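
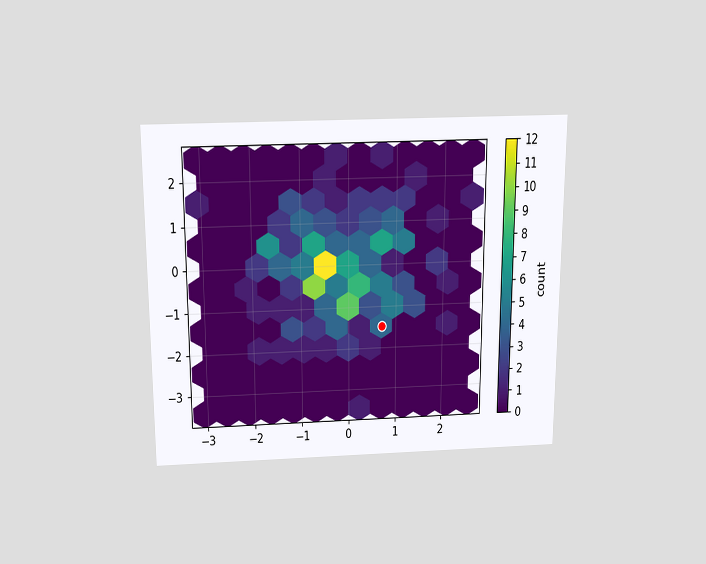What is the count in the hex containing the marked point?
The chart is viewed slightly from above. The marked hex reads 4 on the colorbar.

4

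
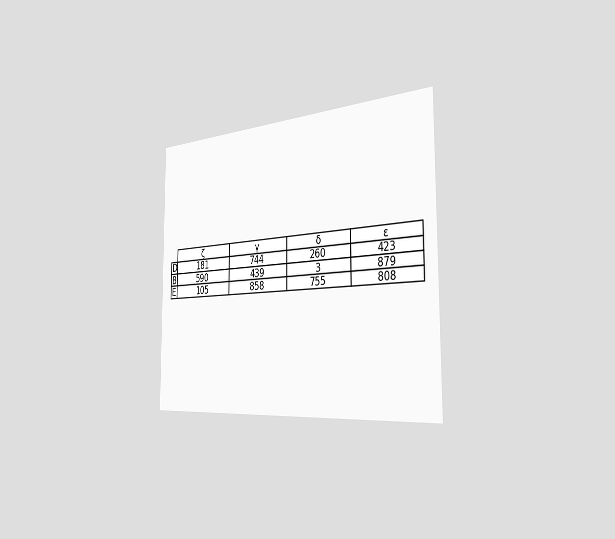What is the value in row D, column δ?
260

The chart is viewed slightly from the right. The (D, δ) cell reads 260.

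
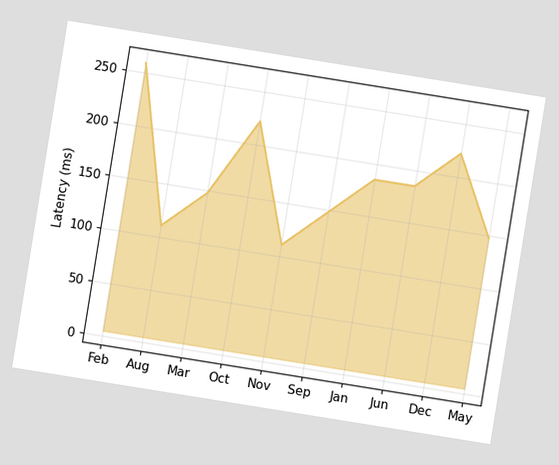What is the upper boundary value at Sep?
148ms

The chart is tilted about 9° clockwise. At Sep the upper boundary is at 148ms.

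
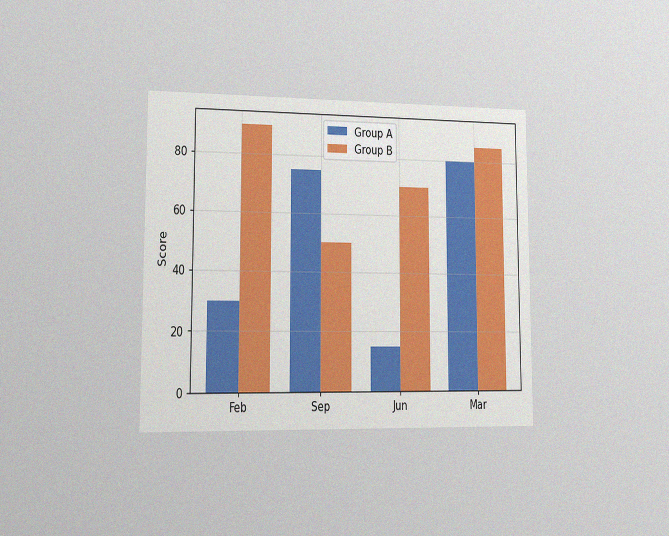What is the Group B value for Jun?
70

The chart is viewed slightly from the left, with some photo noise. The Group B bar at Jun reaches 70 on the y-axis.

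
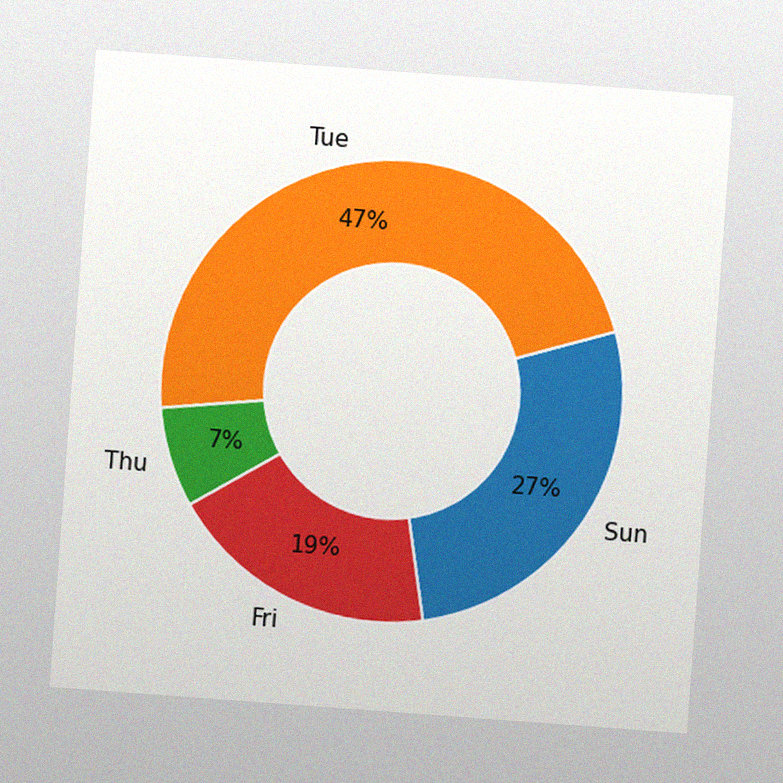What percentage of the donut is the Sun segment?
The chart is tilted about 4° clockwise, with some photo noise. The Sun segment takes up 27% of the ring.

27%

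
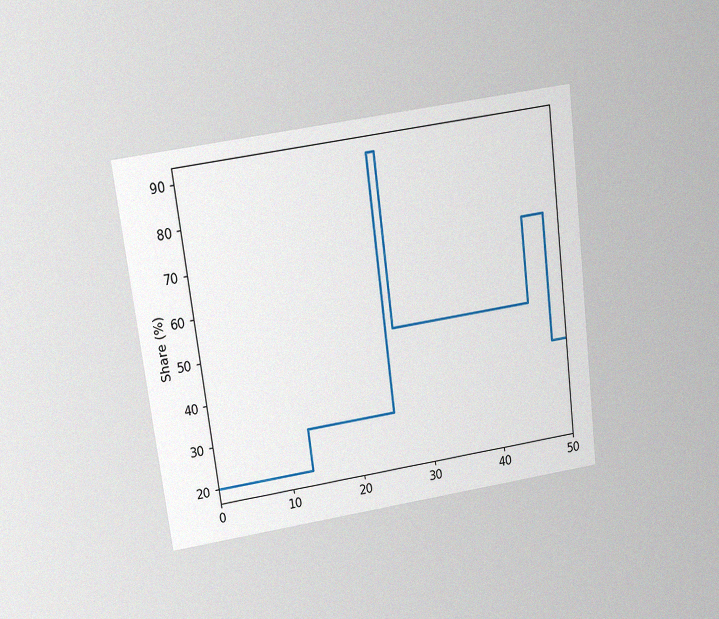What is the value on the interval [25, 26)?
The chart is tilted about 7° counter-clockwise and viewed slightly from above, with some photo noise. On [25, 26) the step sits at 90%.

90%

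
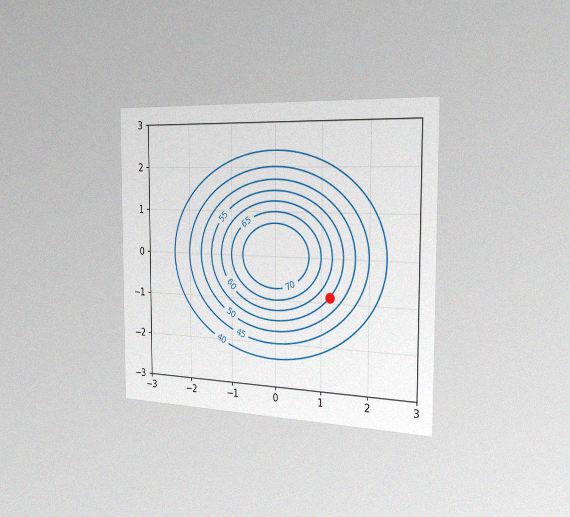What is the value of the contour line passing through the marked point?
55

The chart is viewed slightly from the right, with some photo noise. The marked point sits on the contour labelled 55.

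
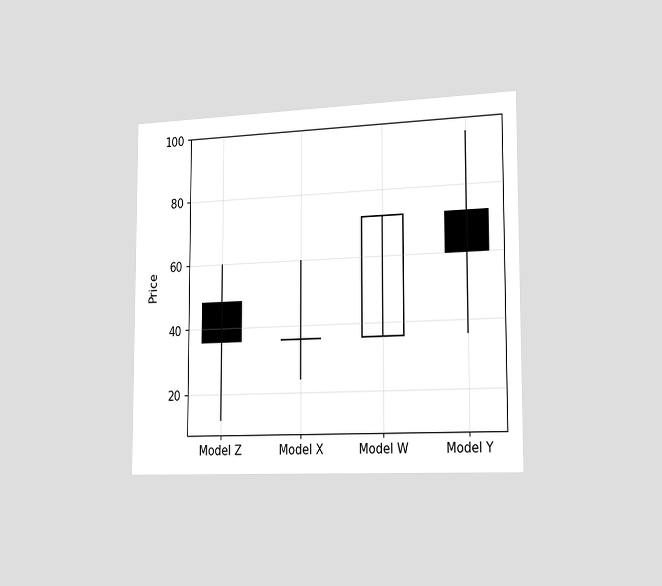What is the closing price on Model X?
36

The chart is viewed slightly from the right. The Model X candle closes at 36.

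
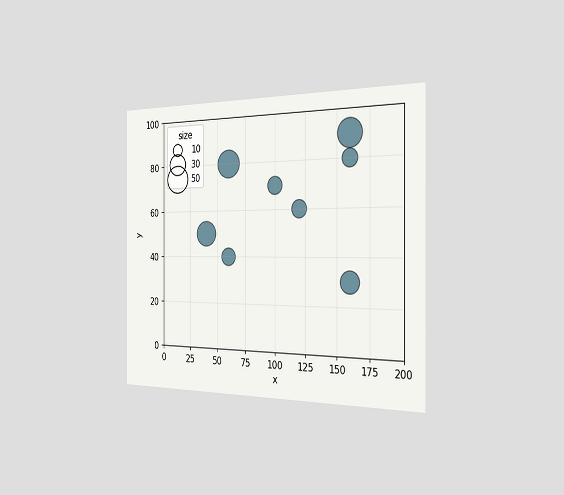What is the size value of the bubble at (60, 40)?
20

The chart is viewed slightly from the right. Matching the bubble at (60, 40) against the size legend gives 20.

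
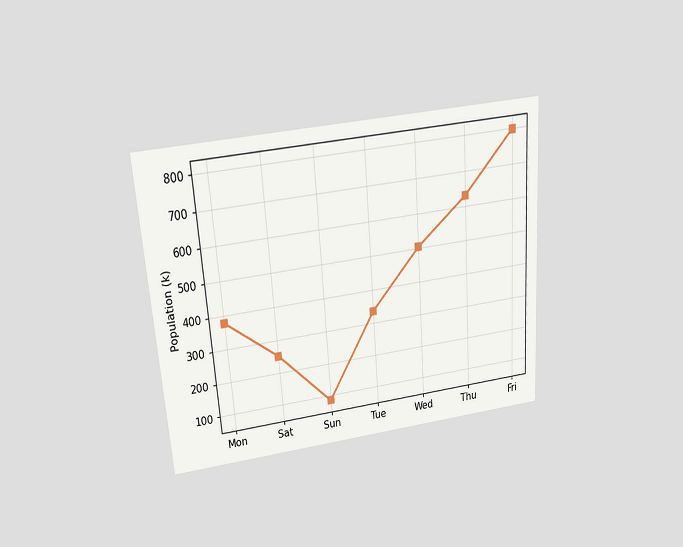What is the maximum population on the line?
The chart is tilted about 4° counter-clockwise and viewed slightly from above. The highest point is at Fri, and reading across to the y-axis gives 798k.

798k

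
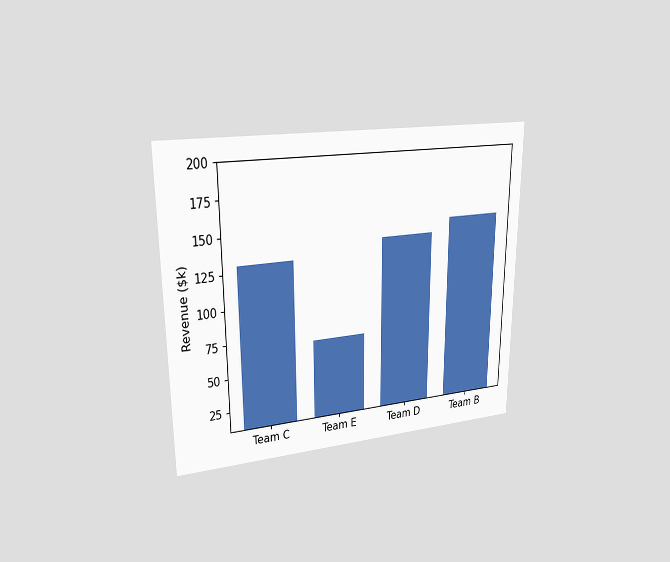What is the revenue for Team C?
The chart is viewed at a slight angle. Reading along the chart's y-axis, the Team C bar reaches $130k.

$130k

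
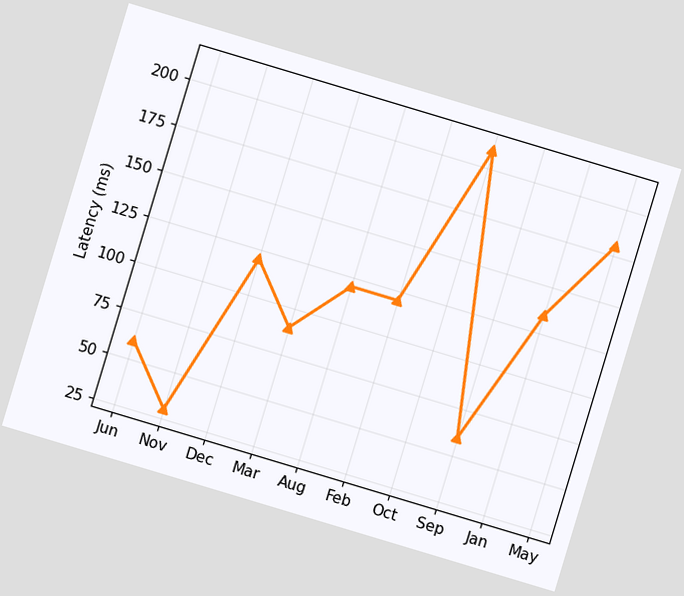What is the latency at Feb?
120ms

The chart is tilted about 17° clockwise. At Feb, the line is at 120ms.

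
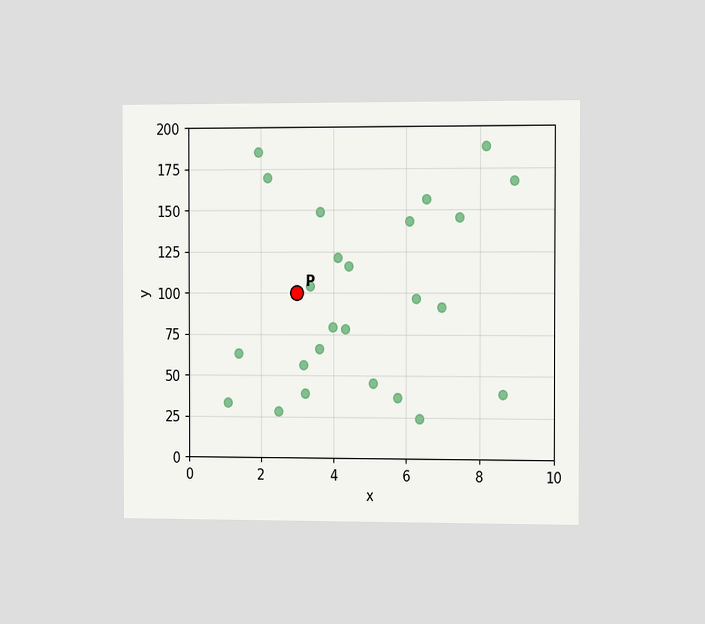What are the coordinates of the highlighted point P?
(3, 100)

The chart is viewed slightly from the right. Following the gridlines from P to each axis, P sits at (3, 100).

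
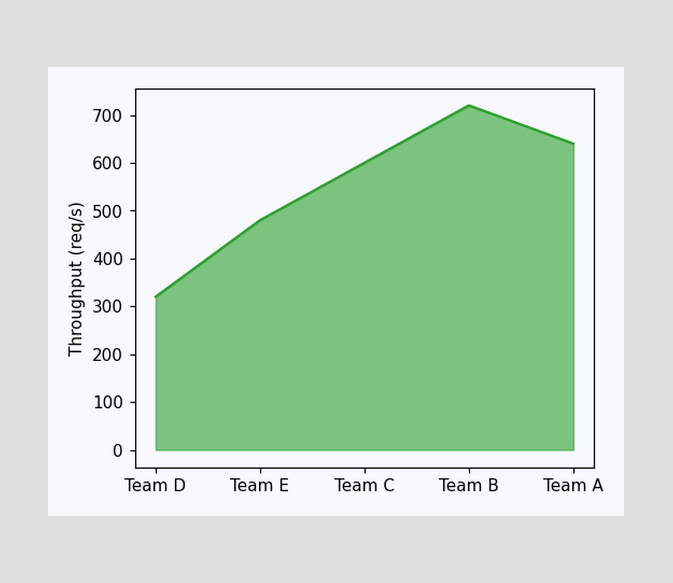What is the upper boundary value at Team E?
At Team E the upper boundary is at 480req/s.

480req/s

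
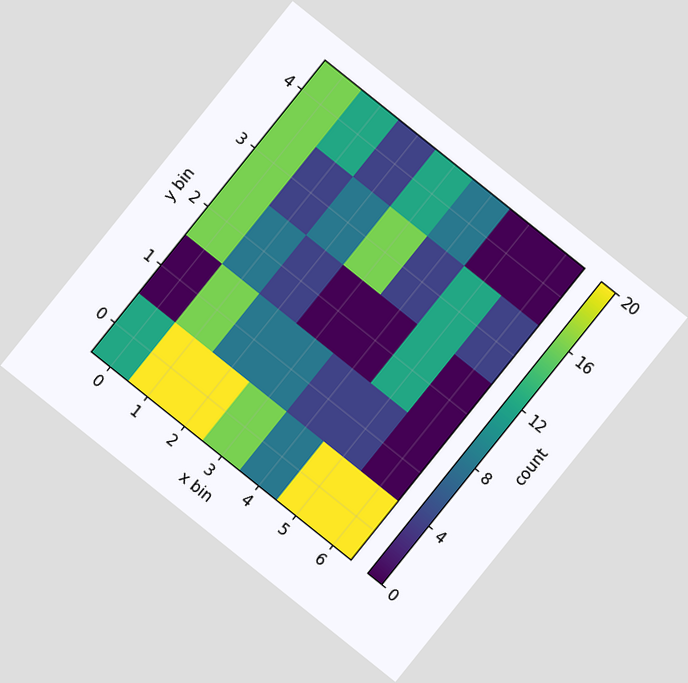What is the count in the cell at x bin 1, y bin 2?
The chart is tilted about 39° clockwise. Matching the cell (1, 2) against the colorbar gives 8.

8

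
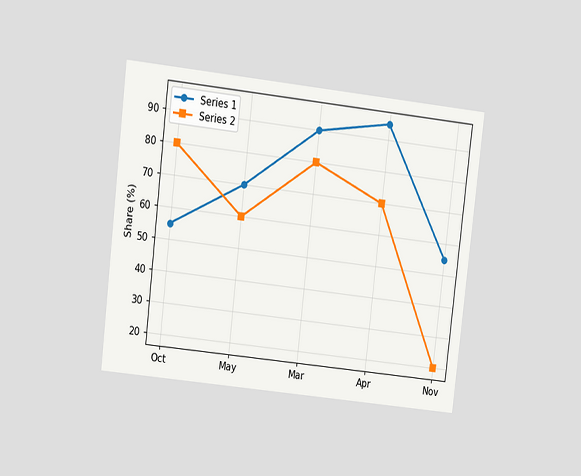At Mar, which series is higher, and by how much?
The chart is tilted about 7° clockwise and viewed at a slight angle. At Mar, Series 1 sits above the other line by 10%.

Series 1, by 10%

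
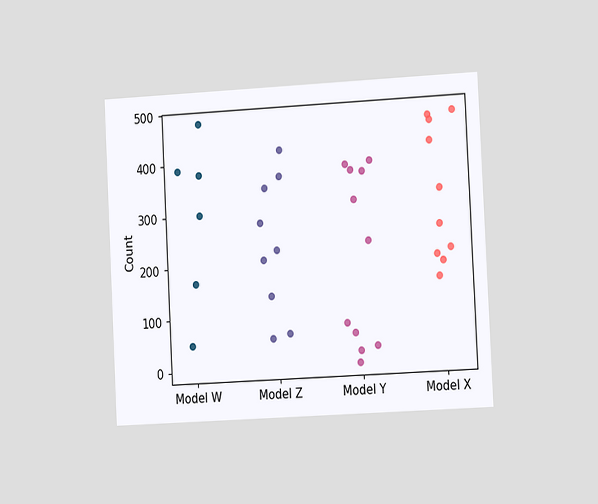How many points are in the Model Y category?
The chart is tilted about 3° counter-clockwise and viewed slightly from the right. Counting the markers in the Model Y column gives 11.

11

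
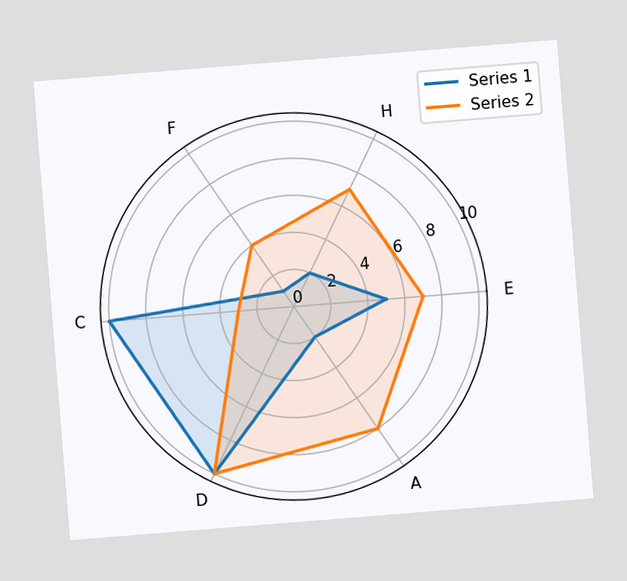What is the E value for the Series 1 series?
The chart is tilted about 5° counter-clockwise. On the E axis, Series 1 reaches 5.

5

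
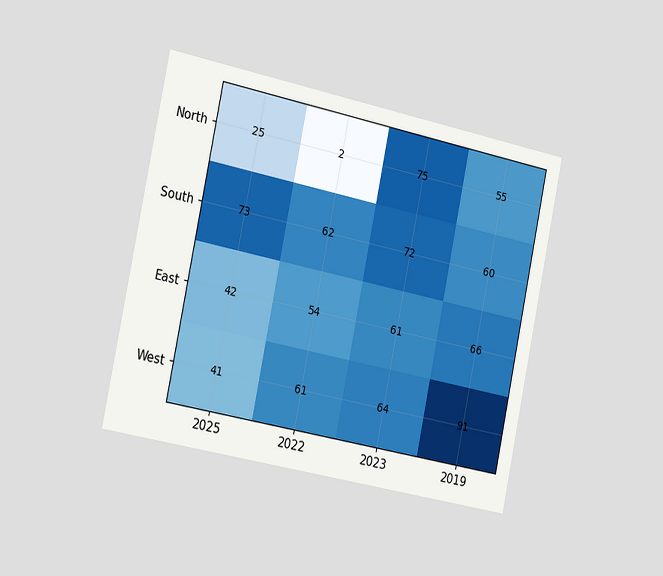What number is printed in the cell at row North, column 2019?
55

The chart is tilted about 12° clockwise and viewed slightly from the left. The (North, 2019) cell reads 55.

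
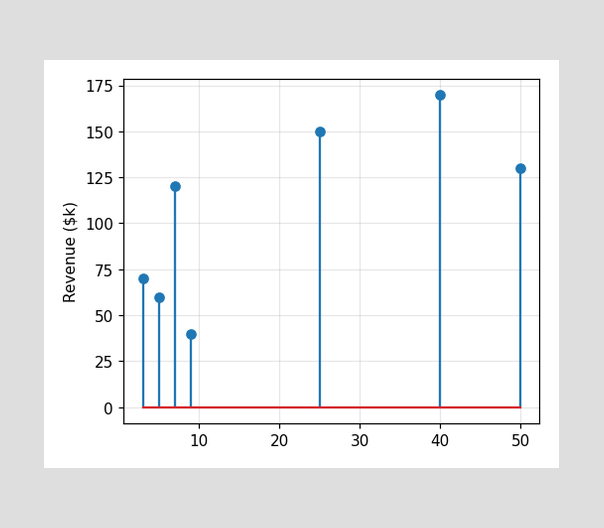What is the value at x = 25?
$150k

The stem at x=25 reaches $150k.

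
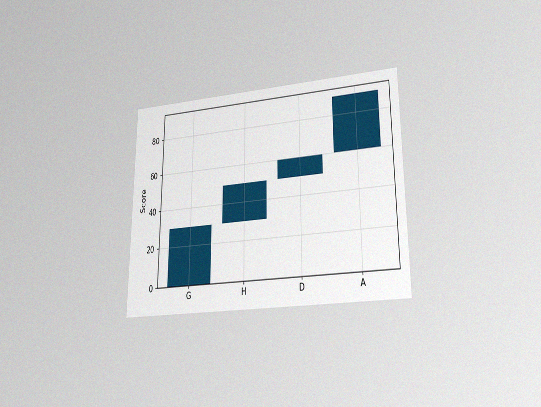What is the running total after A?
90

The chart is viewed at a slight angle, with some photo noise. After A the running total reaches 90.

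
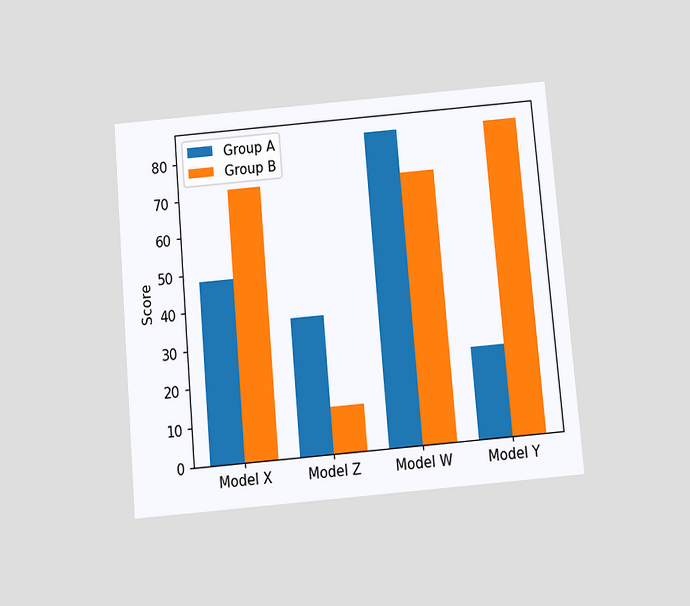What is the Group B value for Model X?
72

The chart is tilted about 5° counter-clockwise and viewed slightly from below. The Group B bar at Model X reaches 72 on the y-axis.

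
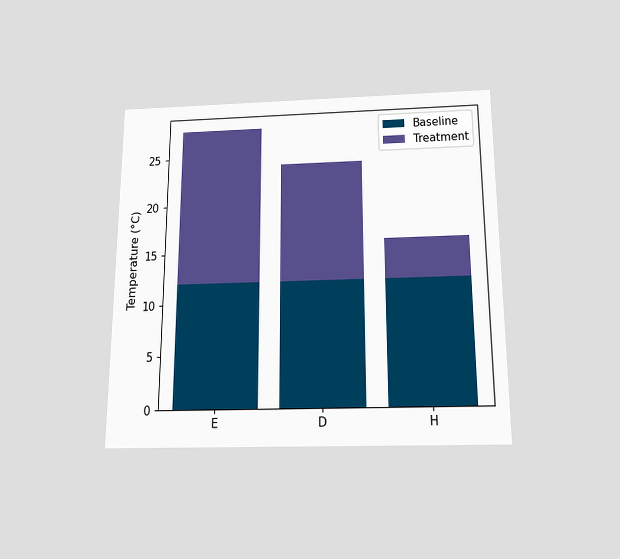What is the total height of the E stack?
The chart is viewed slightly from below. The E stack's top reaches 28°C on the y-axis.

28°C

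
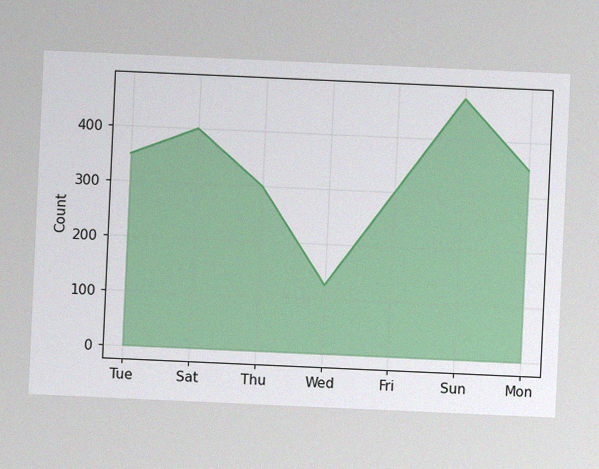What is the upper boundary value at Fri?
300

The chart is tilted about 3° clockwise, with some photo noise. At Fri the upper boundary is at 300.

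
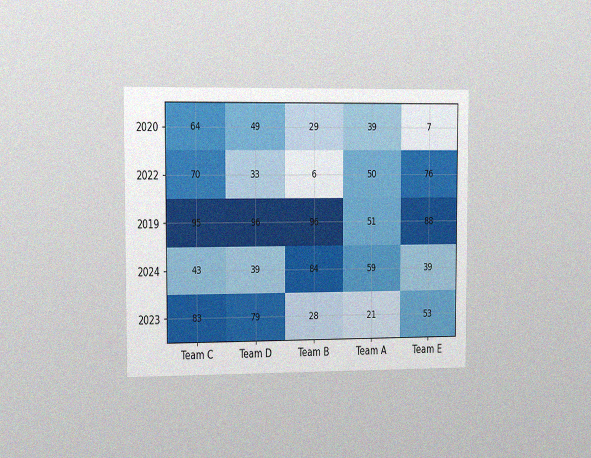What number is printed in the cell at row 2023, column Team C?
83

The chart is viewed slightly from the left, with some photo noise. The (2023, Team C) cell reads 83.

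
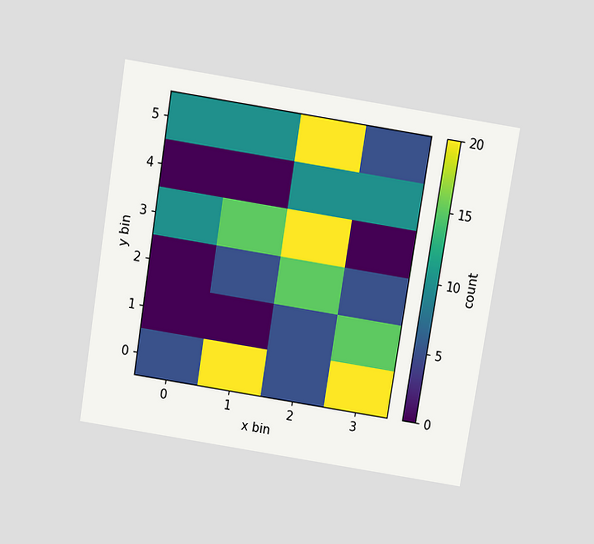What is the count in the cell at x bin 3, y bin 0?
The chart is tilted about 9° clockwise and viewed slightly from above. Matching the cell (3, 0) against the colorbar gives 20.

20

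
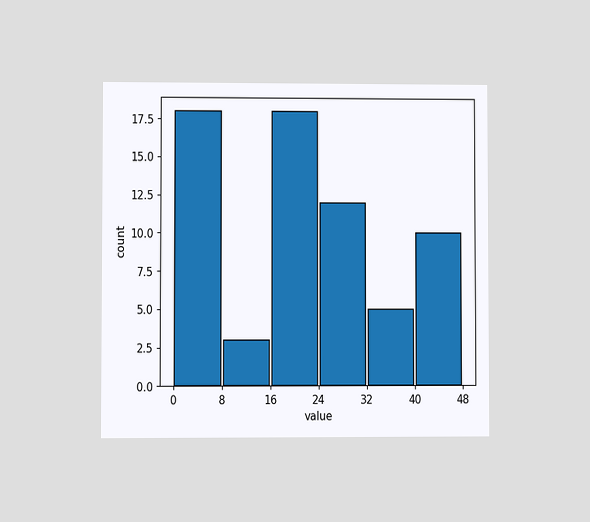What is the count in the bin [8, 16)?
3

The chart is viewed at a slight angle. The [8, 16) bin has height 3.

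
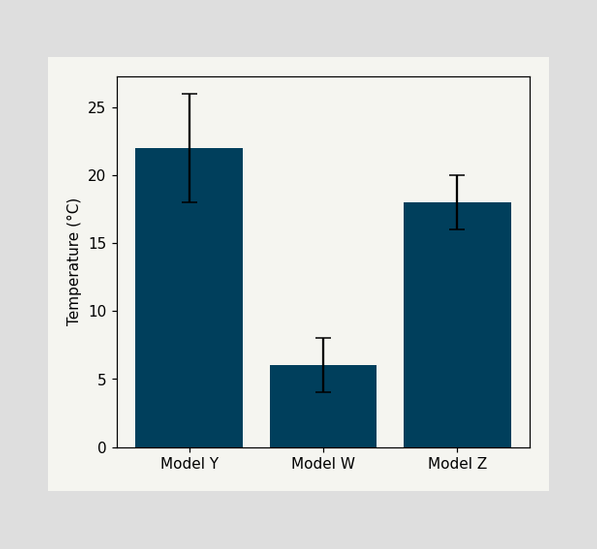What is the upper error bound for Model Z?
20°C

The Model Z bar's upper whisker reaches 20°C.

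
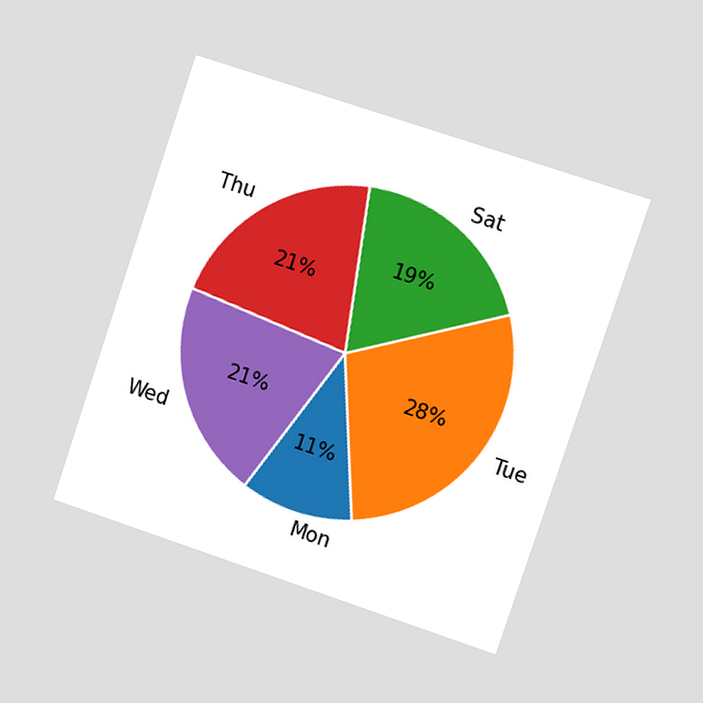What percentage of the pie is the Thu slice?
21%

The chart is tilted about 18° clockwise and viewed slightly from the right. The Thu slice takes up 21% of the pie.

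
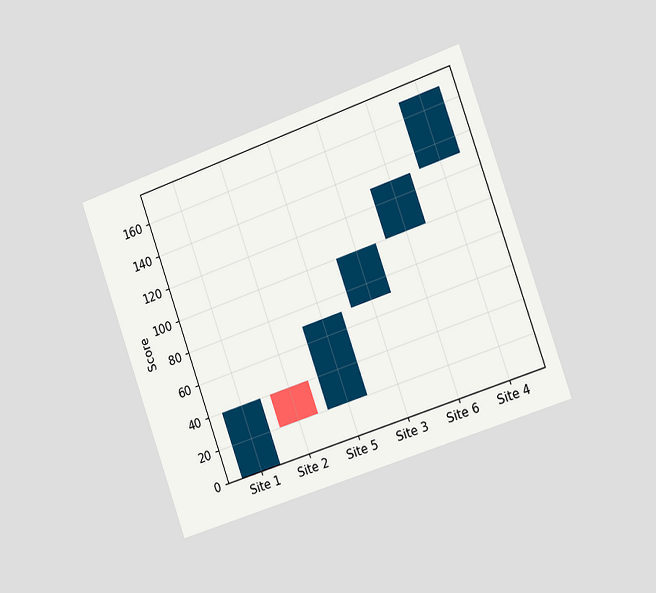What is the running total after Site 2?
The chart is tilted about 19° counter-clockwise and viewed slightly from the right. After Site 2 the running total reaches 20.

20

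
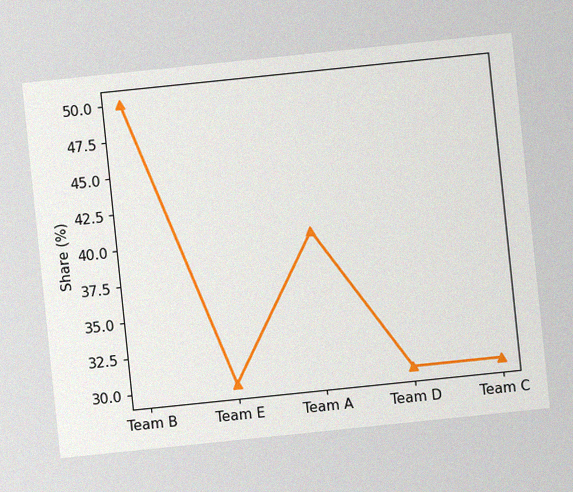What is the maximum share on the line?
The chart is tilted about 6° counter-clockwise, with some photo noise. The highest point is at Team B, and reading across to the y-axis gives 50%.

50%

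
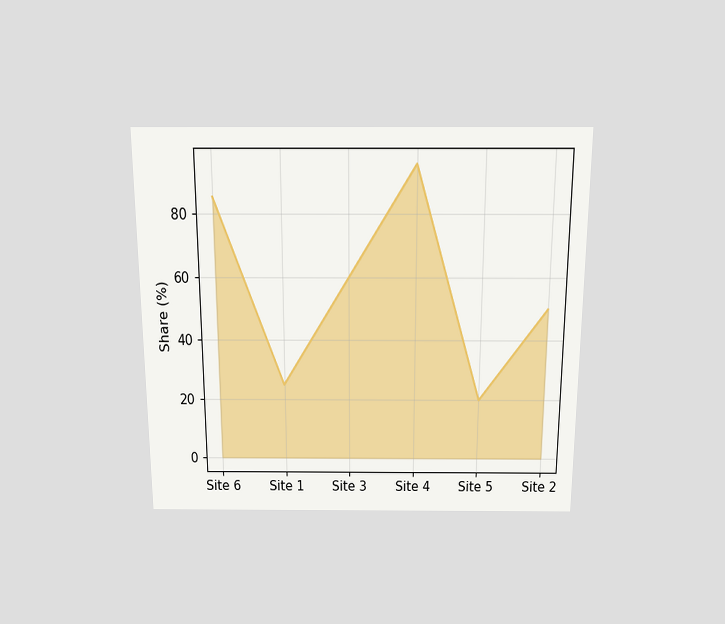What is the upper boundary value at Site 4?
The chart is viewed slightly from above. At Site 4 the upper boundary is at 95%.

95%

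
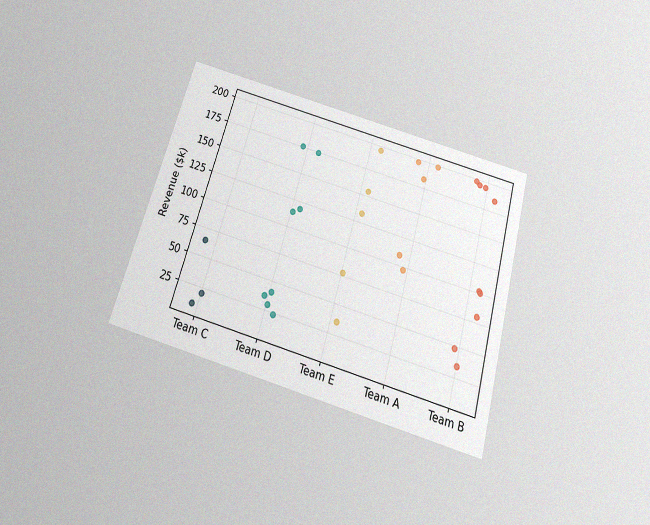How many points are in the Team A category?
5

The chart is tilted about 16° clockwise and viewed slightly from below, with some photo noise. Counting the markers in the Team A column gives 5.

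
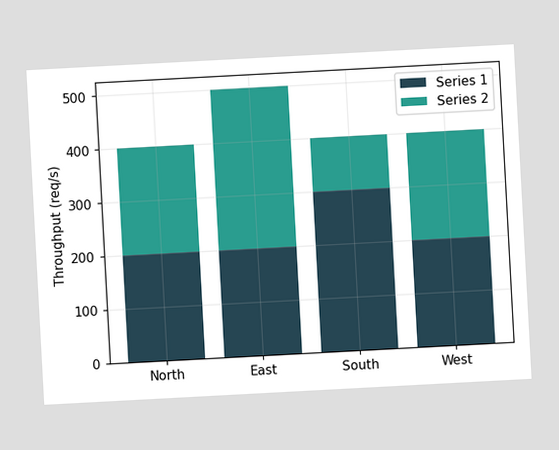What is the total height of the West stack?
The chart is tilted about 3° counter-clockwise. The West stack's top reaches 400req/s on the y-axis.

400req/s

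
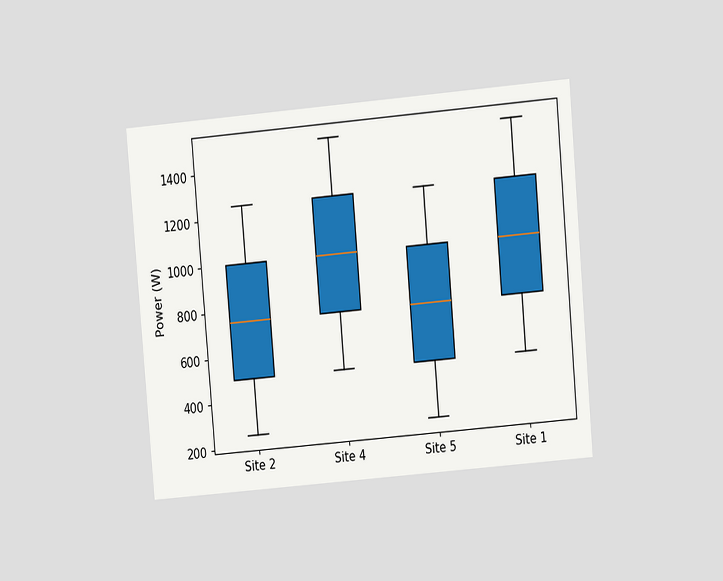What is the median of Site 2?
750W

The chart is tilted about 5° counter-clockwise and viewed at a slight angle. The median line in the Site 2 box sits at 750W.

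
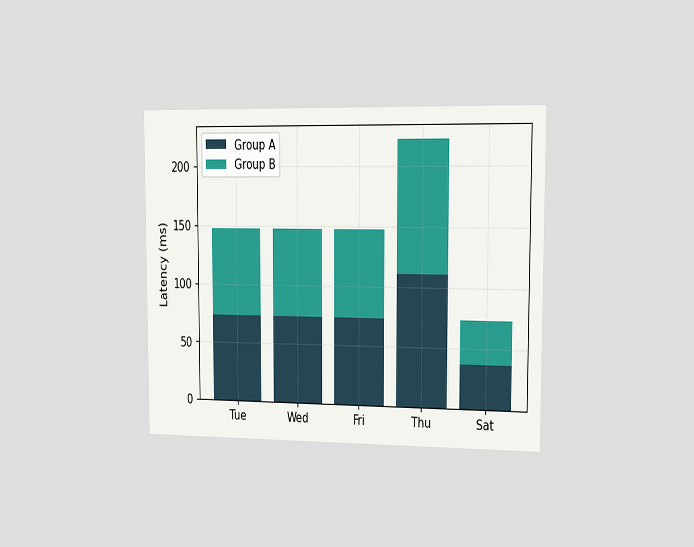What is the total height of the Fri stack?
The chart is viewed slightly from the right. The Fri stack's top reaches 148ms on the y-axis.

148ms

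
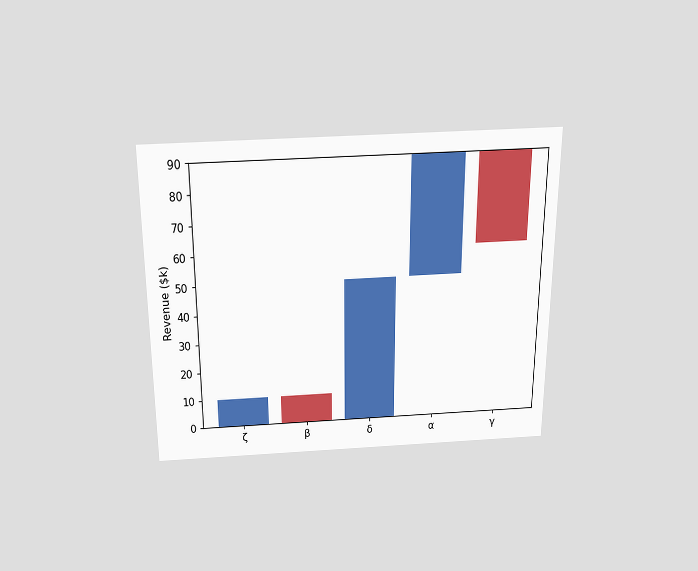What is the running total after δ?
$50k

The chart is viewed slightly from above. After δ the running total reaches $50k.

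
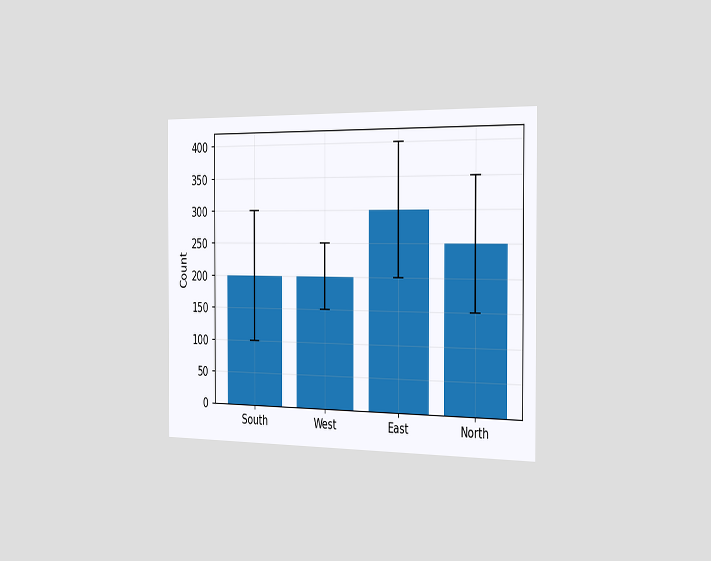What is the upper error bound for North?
The chart is viewed slightly from the right. The North bar's upper whisker reaches 350.

350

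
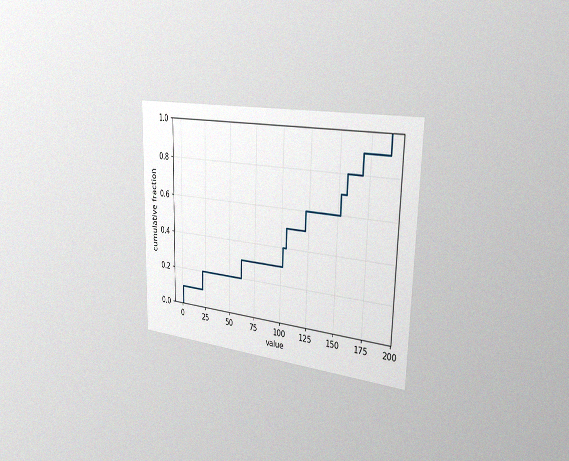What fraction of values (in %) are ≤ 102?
The chart is viewed slightly from the right, with some photo noise. At x=102 the ECDF step is at 40%.

40%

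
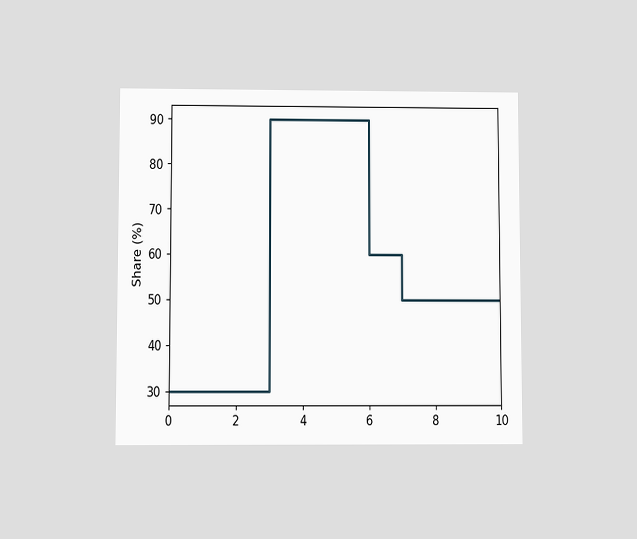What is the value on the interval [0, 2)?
30%

The chart is viewed slightly from below. On [0, 2) the step sits at 30%.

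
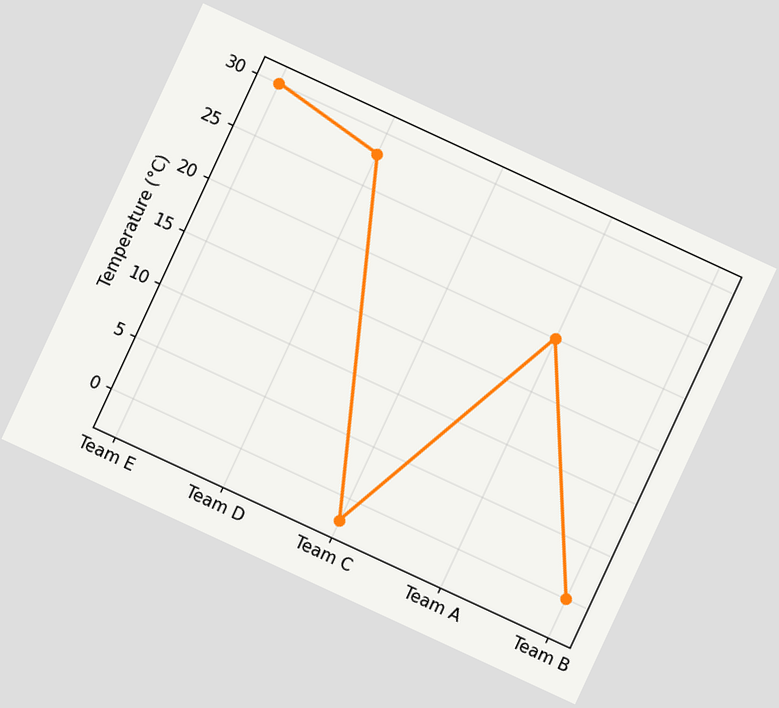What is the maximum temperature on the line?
The chart is tilted about 25° clockwise. The highest point is at Team E, and reading across to the y-axis gives 30°C.

30°C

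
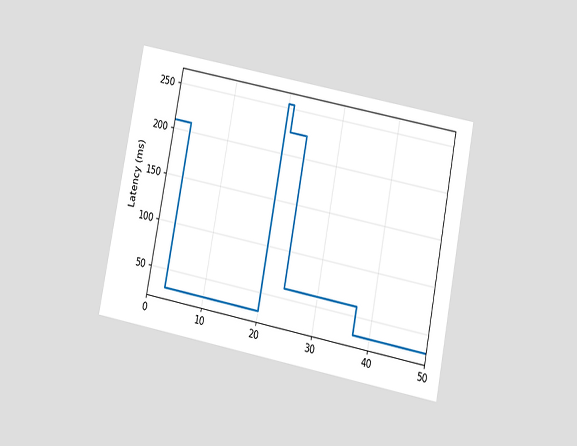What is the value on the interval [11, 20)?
30ms

The chart is tilted about 11° clockwise and viewed at a slight angle. On [11, 20) the step sits at 30ms.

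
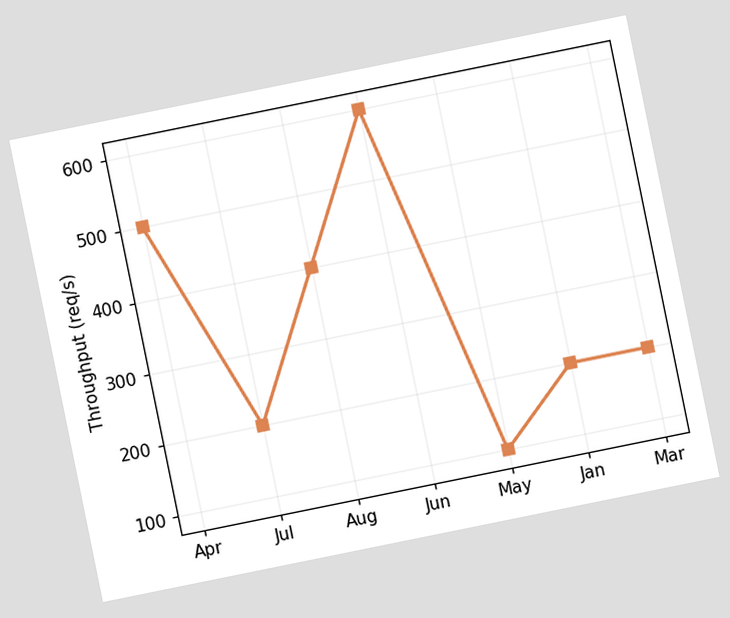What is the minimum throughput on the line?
100req/s

The chart is tilted about 11° counter-clockwise. The lowest point is at May, and reading across to the y-axis gives 100req/s.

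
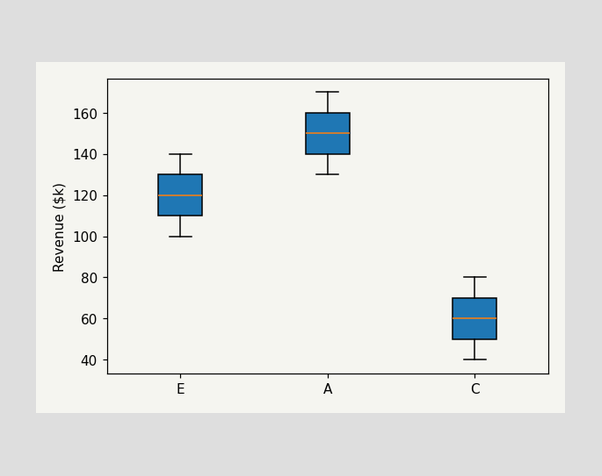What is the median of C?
$60k

The median line in the C box sits at $60k.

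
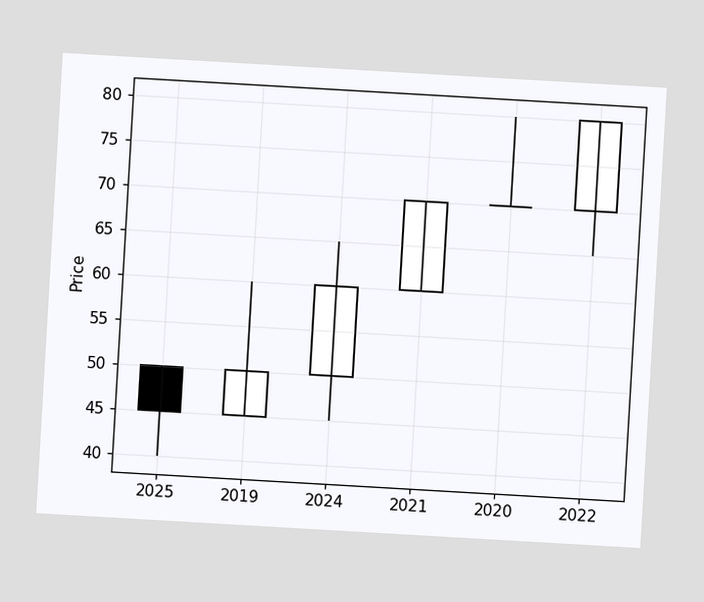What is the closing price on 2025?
The chart is tilted about 3° clockwise. The 2025 candle closes at 45.

45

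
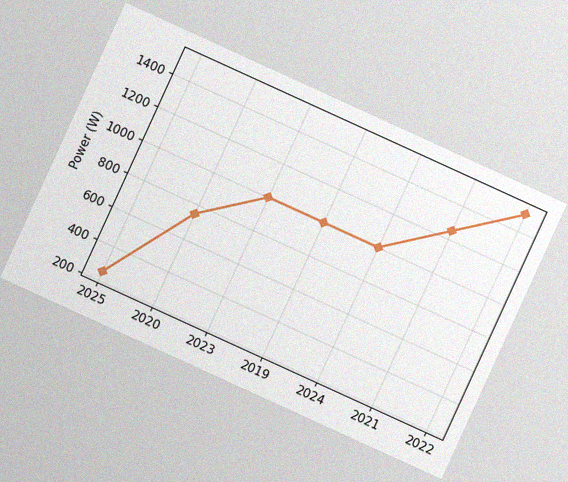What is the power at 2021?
1250W

The chart is tilted about 25° clockwise, with some photo noise. At 2021, the line is at 1250W.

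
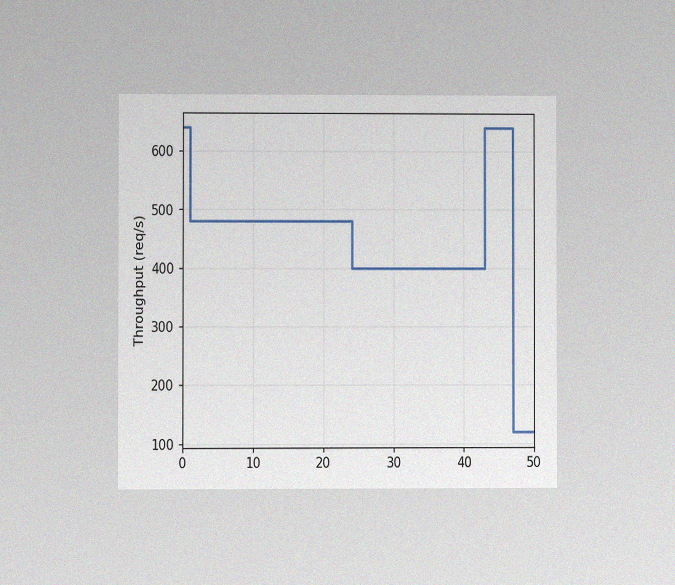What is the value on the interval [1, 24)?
480req/s

The chart is viewed at a slight angle, with some photo noise. On [1, 24) the step sits at 480req/s.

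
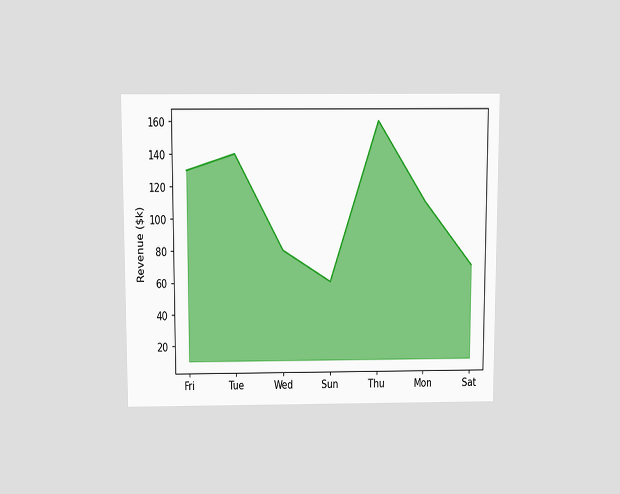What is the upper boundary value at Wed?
$80k

The chart is viewed slightly from above. At Wed the upper boundary is at $80k.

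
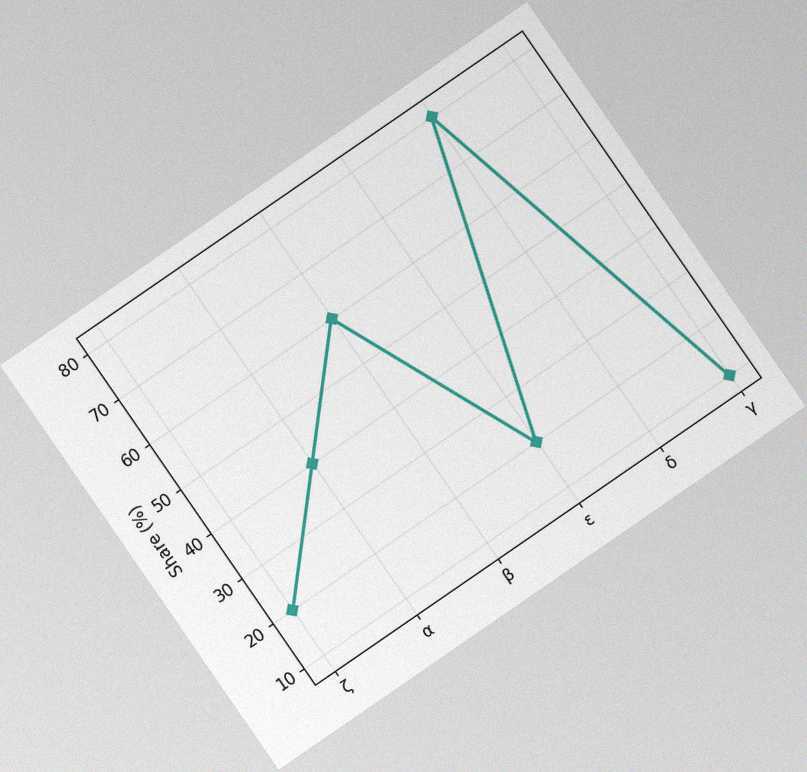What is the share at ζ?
20%

The chart is tilted about 35° counter-clockwise, with some photo noise. At ζ, the line is at 20%.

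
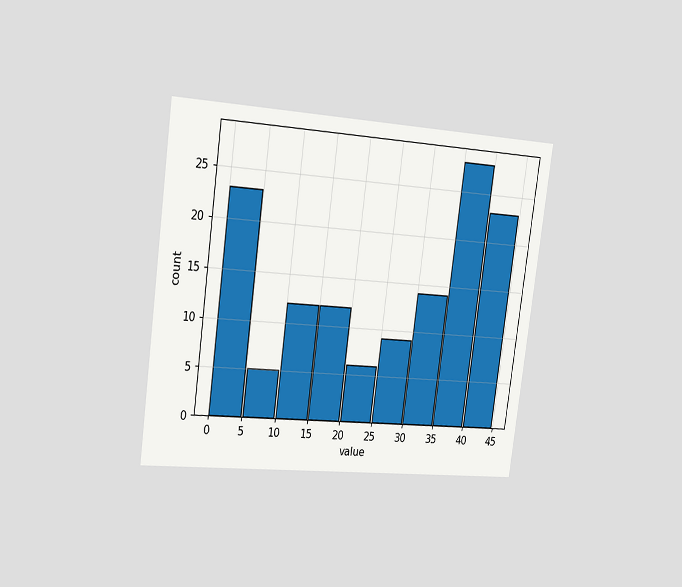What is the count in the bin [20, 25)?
6

The chart is tilted about 8° clockwise and viewed slightly from the left. The [20, 25) bin has height 6.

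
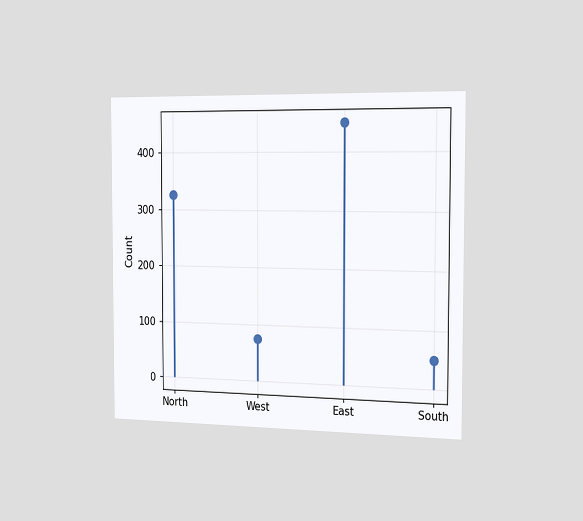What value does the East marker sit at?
The chart is viewed slightly from the right. The East marker sits at 450.

450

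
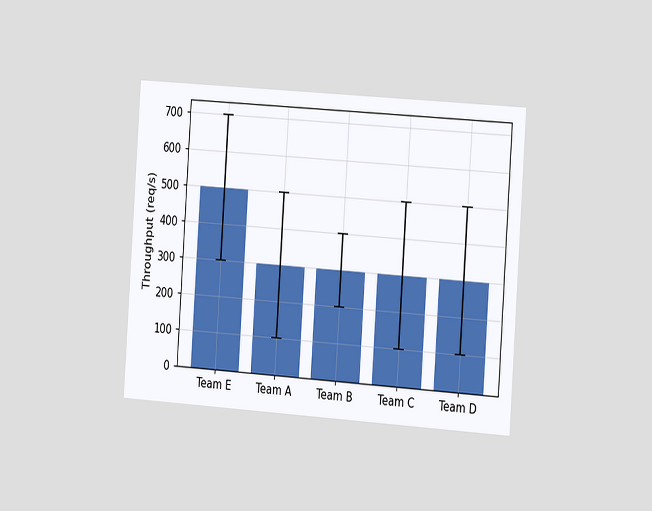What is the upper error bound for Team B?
The chart is tilted about 4° clockwise and viewed slightly from the right. The Team B bar's upper whisker reaches 400req/s.

400req/s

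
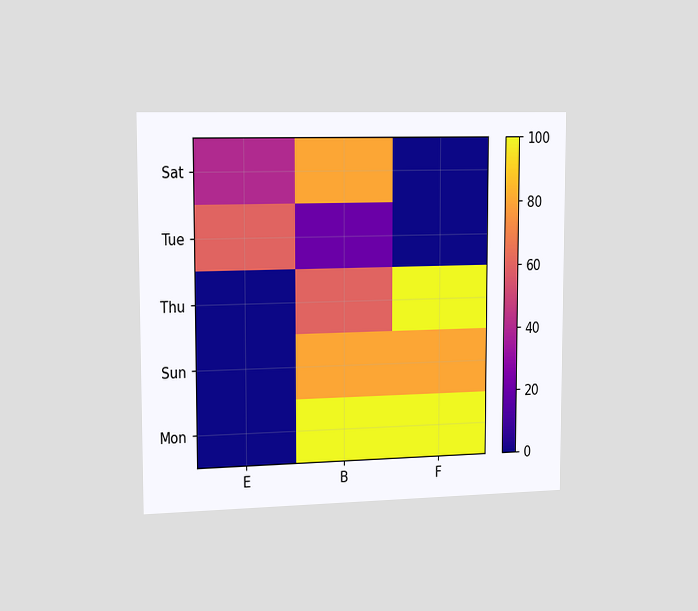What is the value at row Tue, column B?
20

The chart is viewed slightly from the left. Matching cell (Tue, B) against the colorbar gives 20.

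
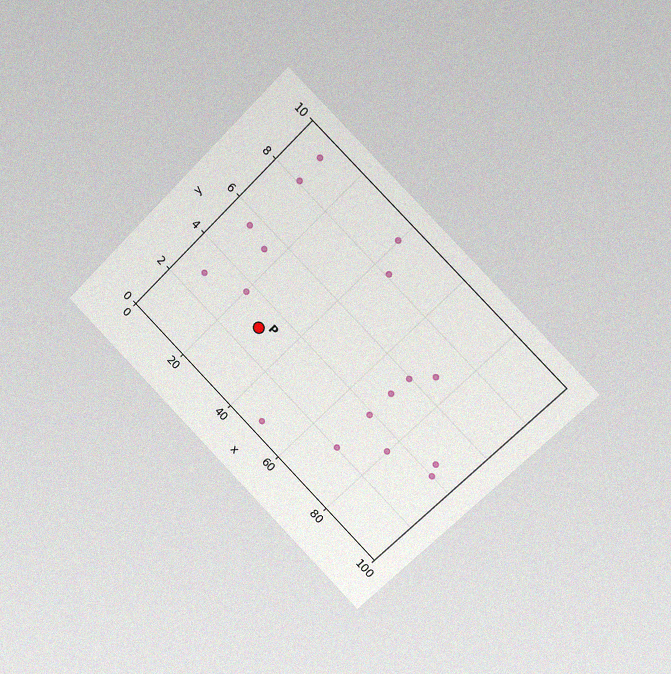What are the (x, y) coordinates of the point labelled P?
(30, 3)

The chart is tilted about 45° clockwise and viewed slightly from the right, with some photo noise. Following the gridlines from P to each axis, P sits at (30, 3).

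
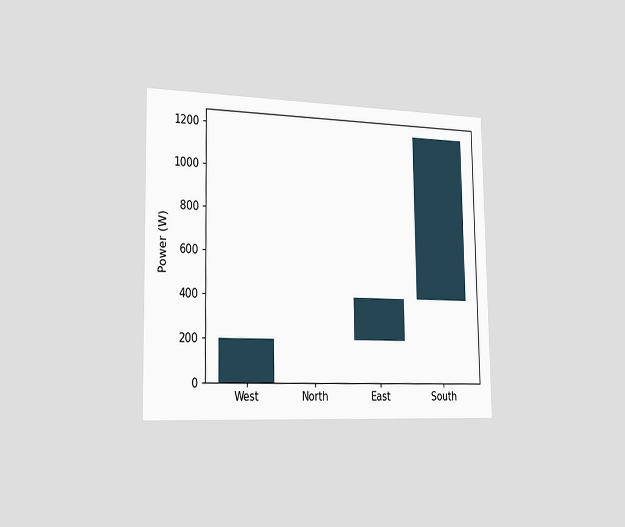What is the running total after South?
1200W

The chart is viewed slightly from the left. After South the running total reaches 1200W.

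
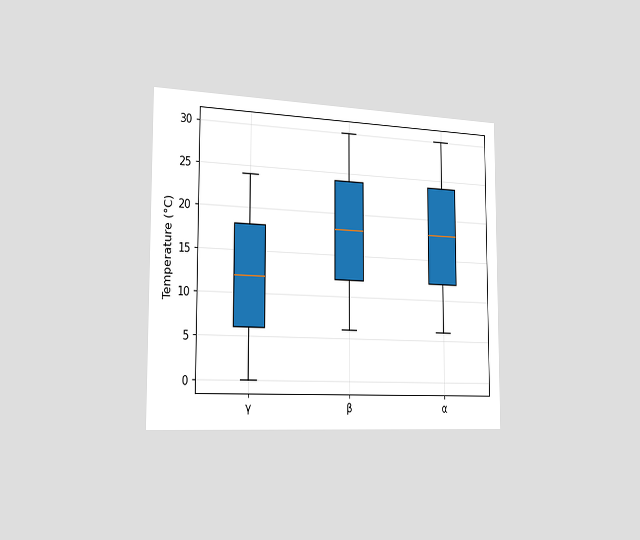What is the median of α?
The chart is viewed slightly from the left. The median line in the α box sits at 18°C.

18°C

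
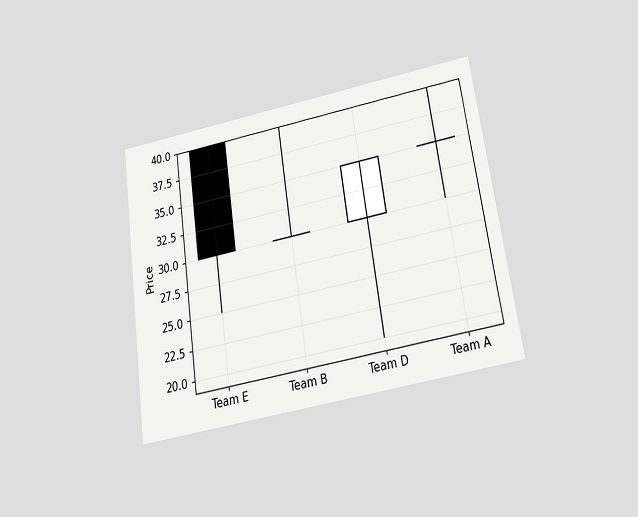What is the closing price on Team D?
The chart is tilted about 8° counter-clockwise and viewed slightly from below. The Team D candle closes at 35.

35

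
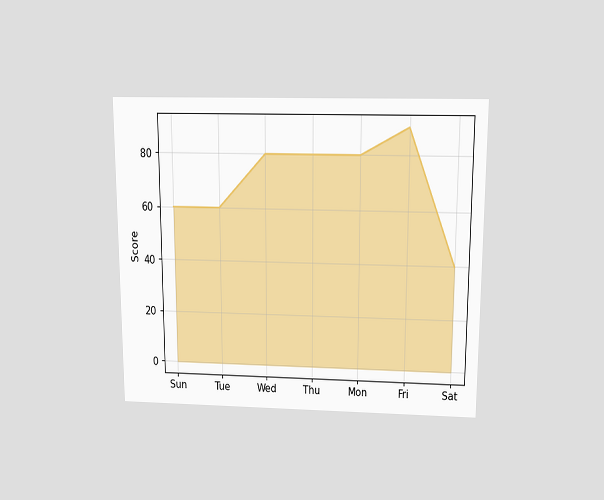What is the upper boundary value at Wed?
The chart is viewed slightly from above. At Wed the upper boundary is at 80.

80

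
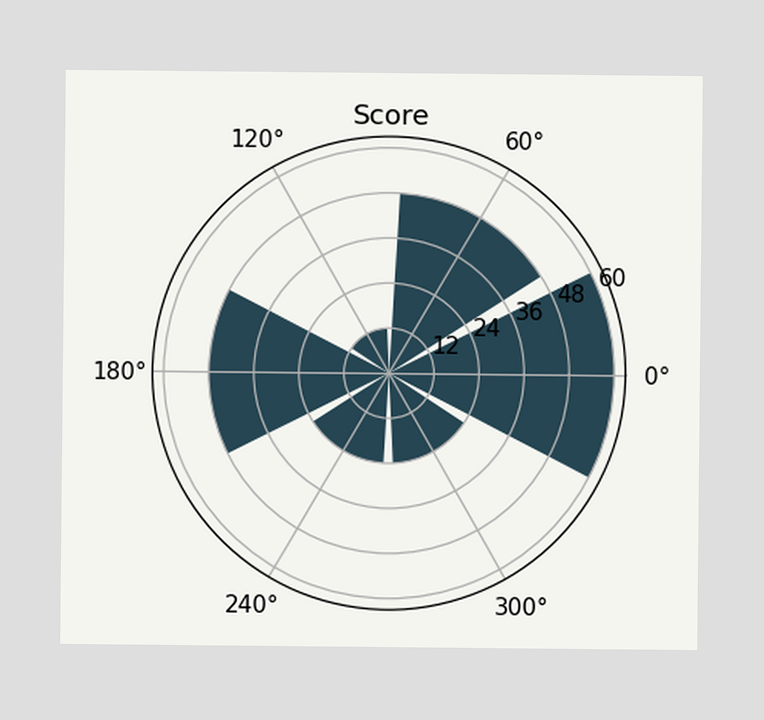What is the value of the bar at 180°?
48

The bar at 180° reaches 48 on the radial axis.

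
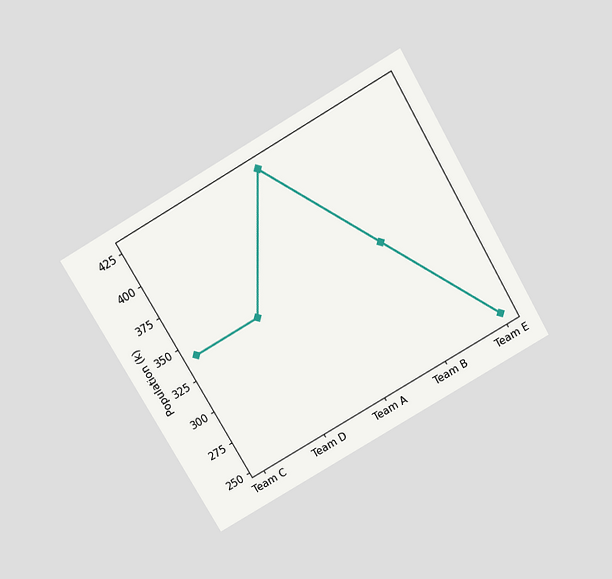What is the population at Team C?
The chart is tilted about 30° counter-clockwise and viewed slightly from above. At Team C, the line is at 340k.

340k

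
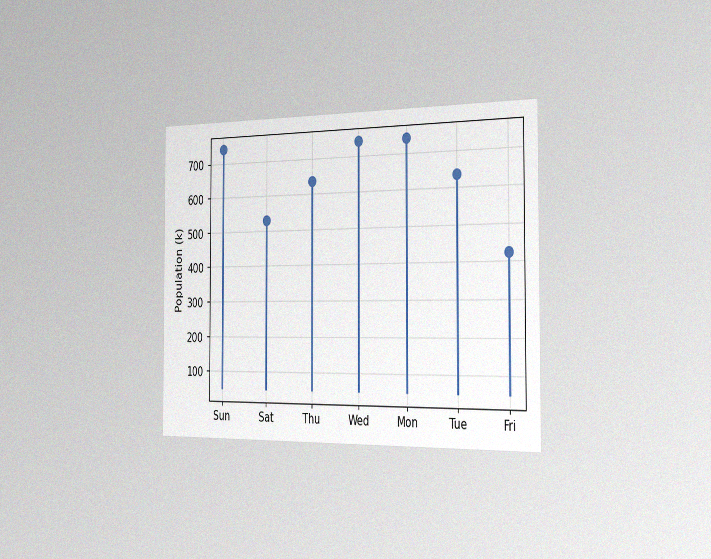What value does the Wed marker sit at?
742k

The chart is viewed slightly from the right, with some photo noise. The Wed marker sits at 742k.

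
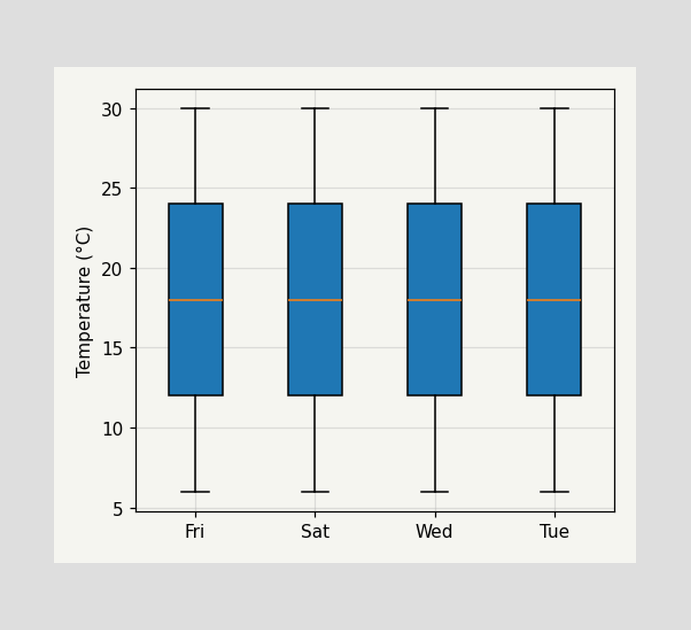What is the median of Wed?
The median line in the Wed box sits at 18°C.

18°C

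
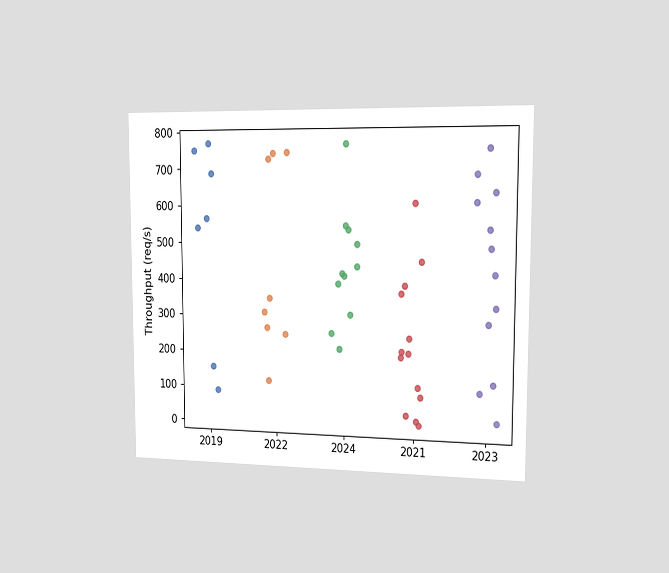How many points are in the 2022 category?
The chart is viewed slightly from the right. Counting the markers in the 2022 column gives 8.

8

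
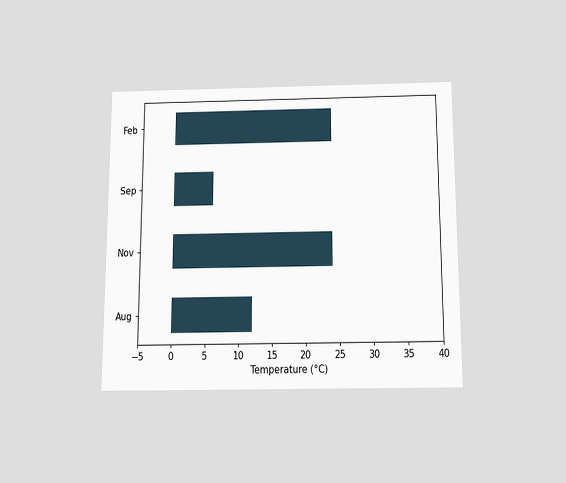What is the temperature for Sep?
The chart is viewed slightly from below. Reading along the chart's x-axis, the Sep bar reaches 6°C.

6°C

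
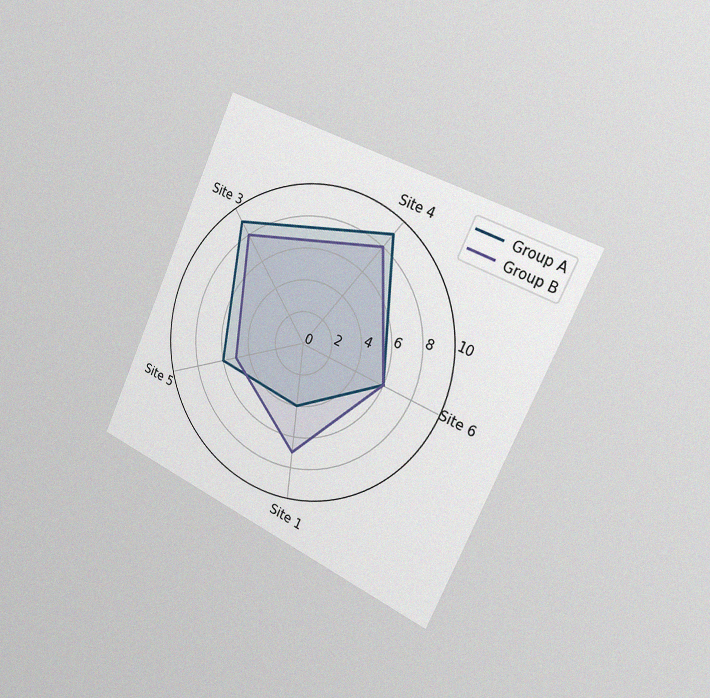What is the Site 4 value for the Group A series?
The chart is tilted about 25° clockwise and viewed slightly from the right, with some photo noise. On the Site 4 axis, Group A reaches 9.

9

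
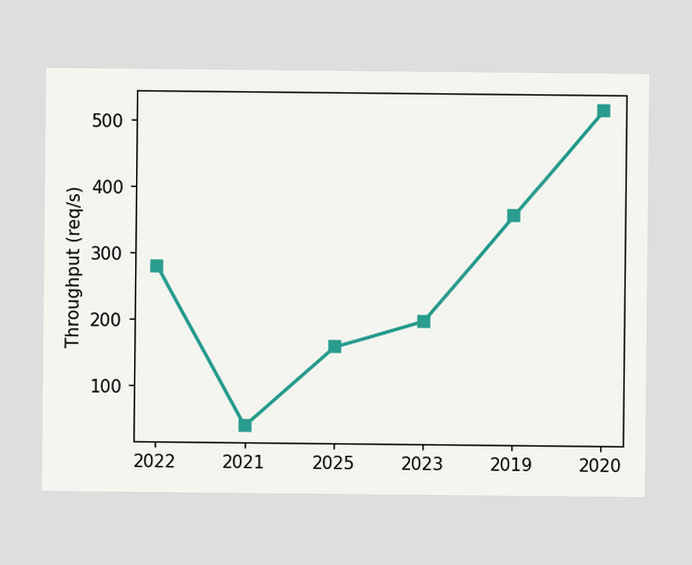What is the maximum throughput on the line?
The highest point is at 2020, and reading across to the y-axis gives 520req/s.

520req/s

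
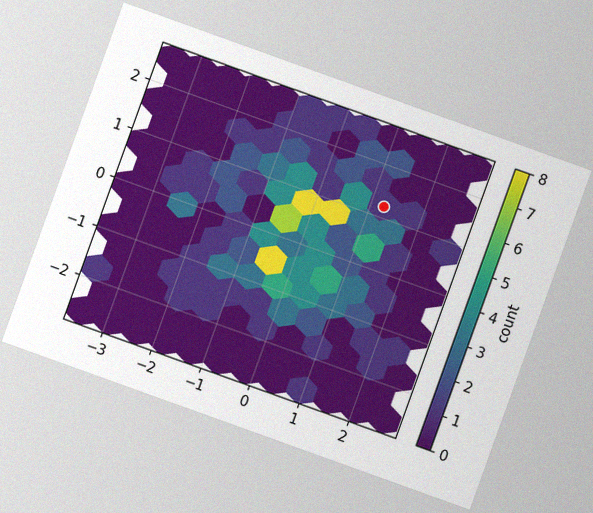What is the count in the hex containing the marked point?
The chart is tilted about 20° clockwise, with some photo noise. The marked hex reads 1 on the colorbar.

1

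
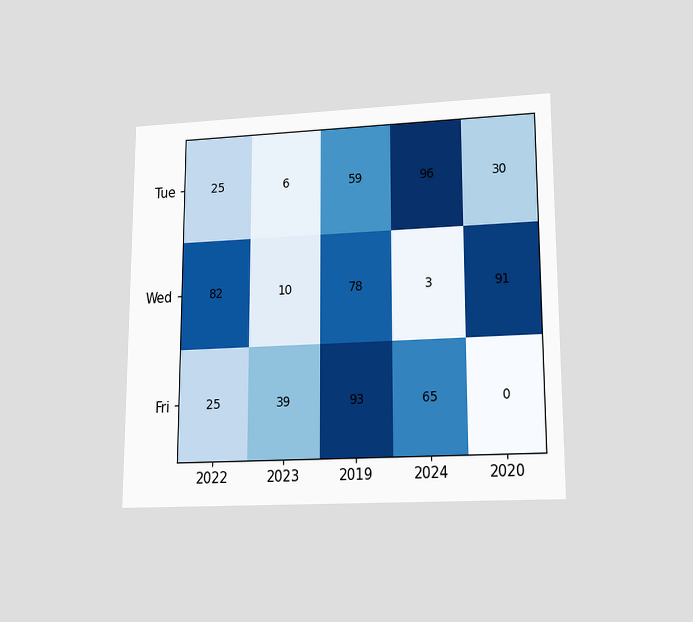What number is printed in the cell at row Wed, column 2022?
The chart is viewed at a slight angle. The (Wed, 2022) cell reads 82.

82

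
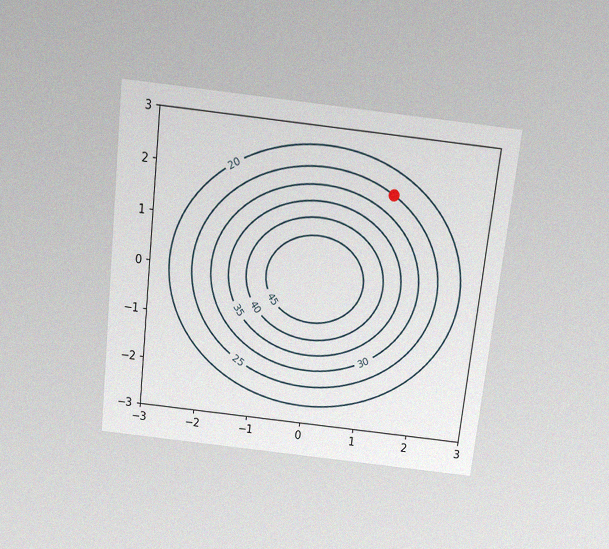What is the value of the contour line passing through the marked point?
25

The chart is tilted about 6° clockwise and viewed slightly from above, with some photo noise. The marked point sits on the contour labelled 25.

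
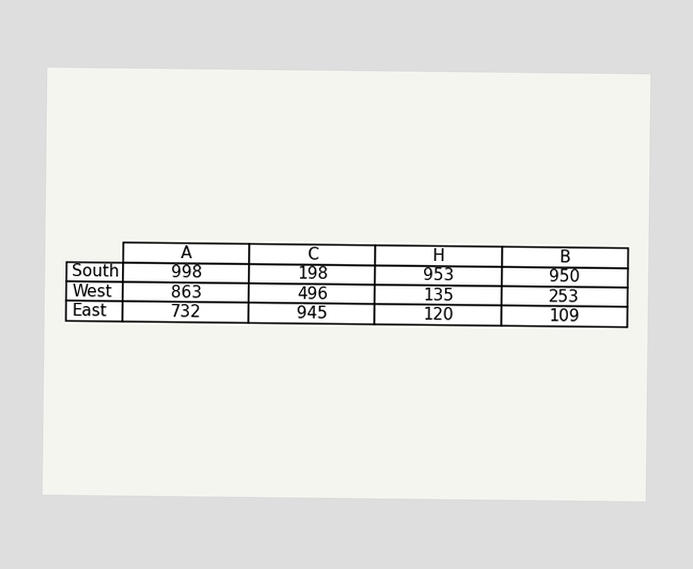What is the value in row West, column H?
The (West, H) cell reads 135.

135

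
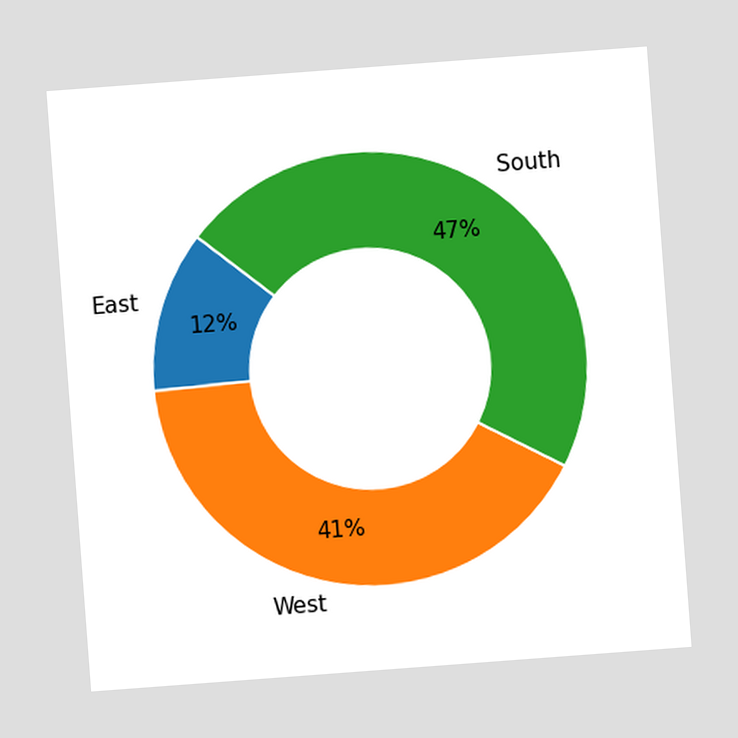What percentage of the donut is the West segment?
The chart is tilted about 4° counter-clockwise. The West segment takes up 41% of the ring.

41%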